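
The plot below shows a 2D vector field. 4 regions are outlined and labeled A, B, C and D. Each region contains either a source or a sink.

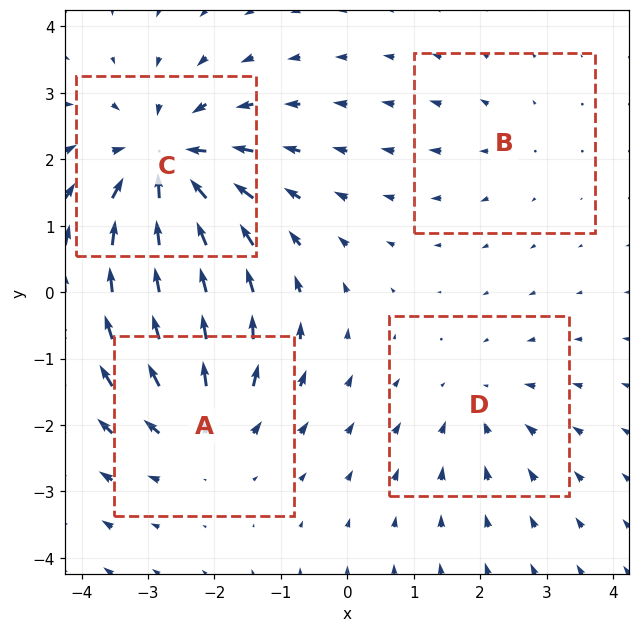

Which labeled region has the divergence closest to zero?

Divergence at each region's feature centre — A: about +4, B: about +2, C: about -7, D: about -3. Region B is closest to zero.

B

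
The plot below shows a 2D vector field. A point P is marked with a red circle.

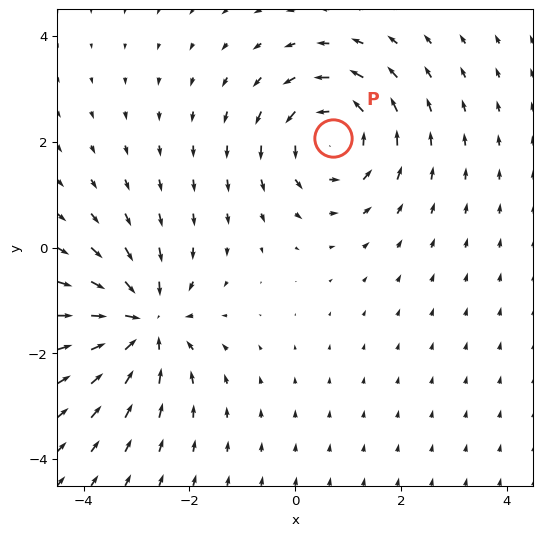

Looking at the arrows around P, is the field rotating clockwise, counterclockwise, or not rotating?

Near P at (0.7, 2.1) the arrows circulate counterclockwise. The curl (z-component) there is about +5; positive curl means counterclockwise rotation.

counterclockwise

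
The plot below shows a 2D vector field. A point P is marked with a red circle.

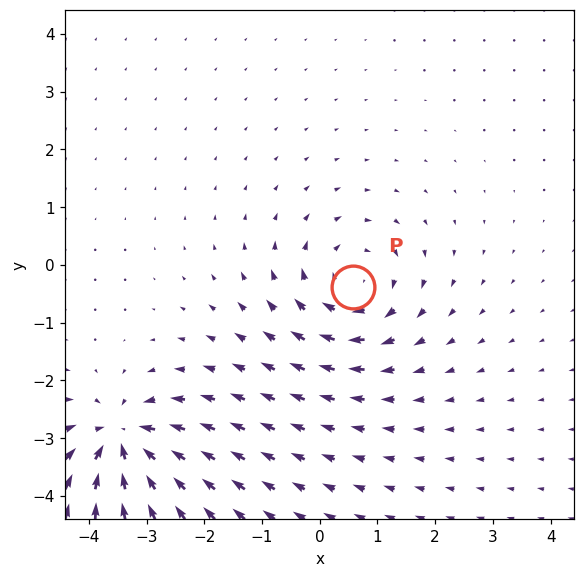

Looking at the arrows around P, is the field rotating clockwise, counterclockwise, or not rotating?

Near P at (0.6, -0.4) the arrows circulate clockwise. The curl (z-component) there is about -4; negative curl means clockwise rotation.

clockwise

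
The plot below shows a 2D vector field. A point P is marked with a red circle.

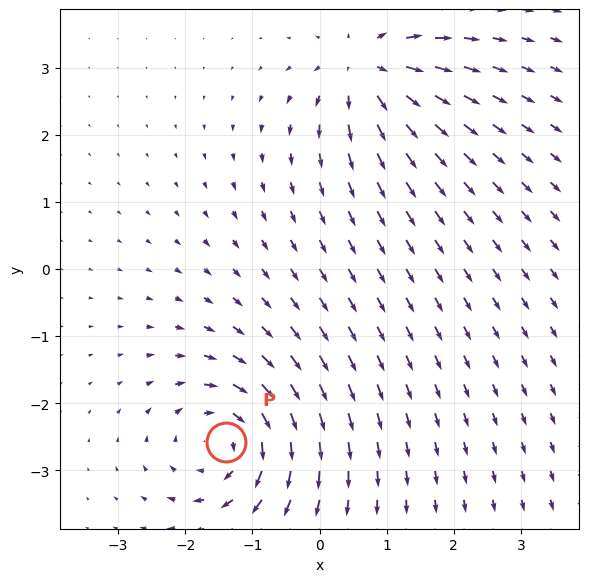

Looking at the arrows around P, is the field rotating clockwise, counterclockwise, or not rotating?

Near P at (-1.4, -2.6) the arrows circulate clockwise. The curl (z-component) there is about -4; negative curl means clockwise rotation.

clockwise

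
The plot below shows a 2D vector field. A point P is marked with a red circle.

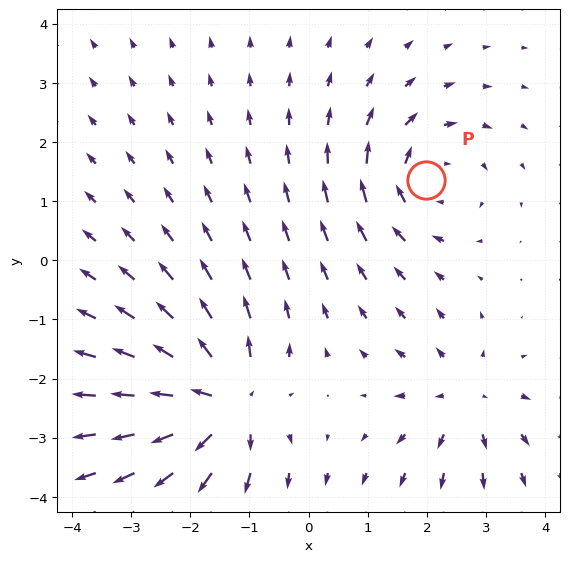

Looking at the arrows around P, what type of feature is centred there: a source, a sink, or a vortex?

At P (2.0, 1.4) the arrows circulate clockwise. Divergence ≈0, curl about -4 — near-zero divergence with nonzero curl is a vortex.

vortex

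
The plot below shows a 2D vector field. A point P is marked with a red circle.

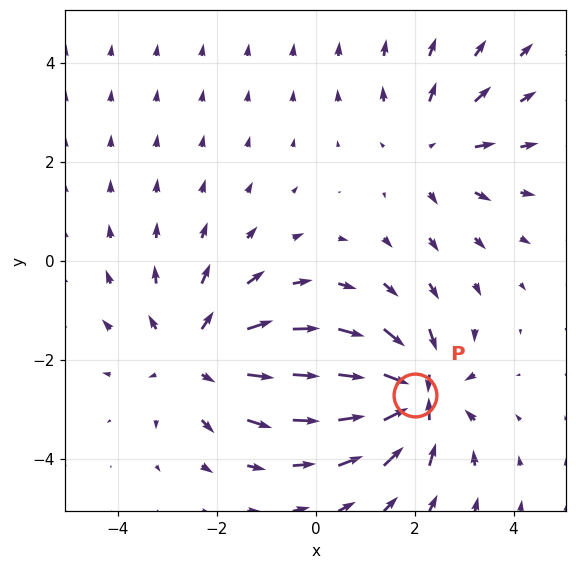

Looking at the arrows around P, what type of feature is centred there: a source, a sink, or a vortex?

sink

At P (2.0, -2.7) the arrows converge inward. Divergence about -7, curl ≈0 — negative divergence with near-zero curl is a sink.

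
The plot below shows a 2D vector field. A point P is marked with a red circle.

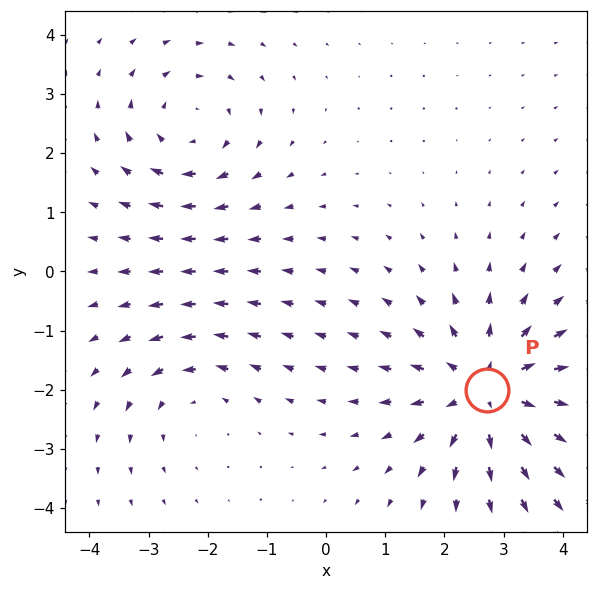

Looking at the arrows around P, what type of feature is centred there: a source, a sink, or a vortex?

source

At P (2.7, -2.0) the arrows spread outward. Divergence about +4, curl ≈0 — positive divergence with near-zero curl is a source.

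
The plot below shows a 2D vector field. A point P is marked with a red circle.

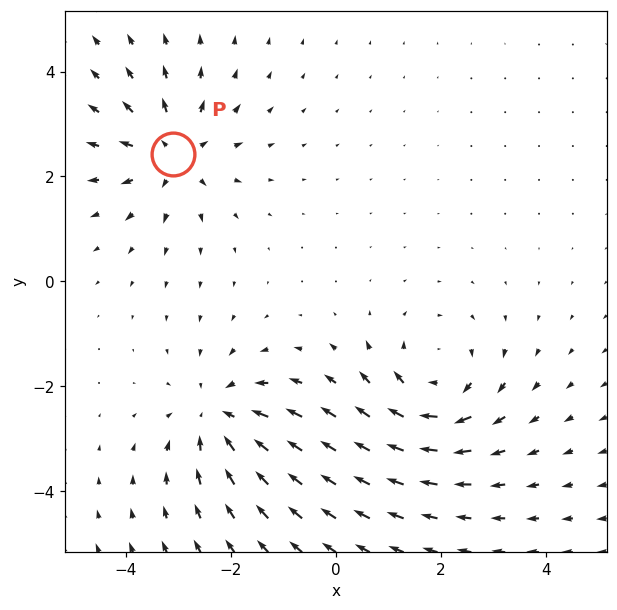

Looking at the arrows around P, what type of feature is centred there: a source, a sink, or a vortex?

source

At P (-3.1, 2.4) the arrows spread outward. Divergence about +4, curl ≈0 — positive divergence with near-zero curl is a source.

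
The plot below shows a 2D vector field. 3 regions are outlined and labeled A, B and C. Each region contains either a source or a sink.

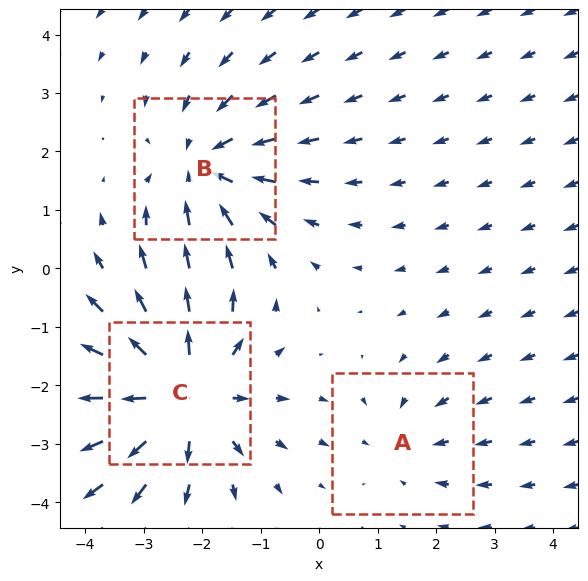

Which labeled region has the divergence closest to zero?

Divergence at each region's feature centre — A: about -2, B: about -3, C: about +4. Region A is closest to zero.

A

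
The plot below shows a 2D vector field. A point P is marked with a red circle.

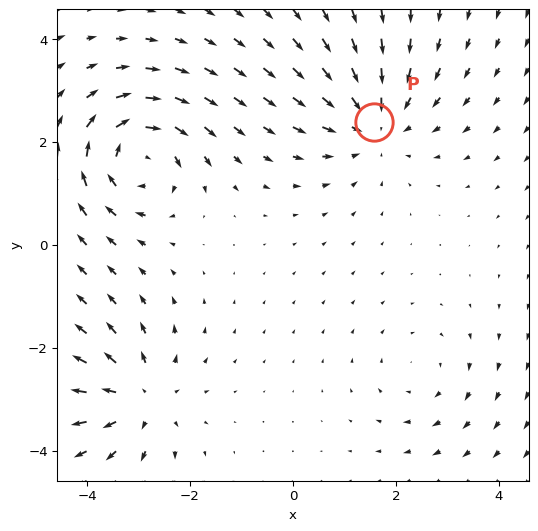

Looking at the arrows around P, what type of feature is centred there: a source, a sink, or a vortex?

sink

At P (1.6, 2.4) the arrows converge inward. Divergence about -4, curl ≈0 — negative divergence with near-zero curl is a sink.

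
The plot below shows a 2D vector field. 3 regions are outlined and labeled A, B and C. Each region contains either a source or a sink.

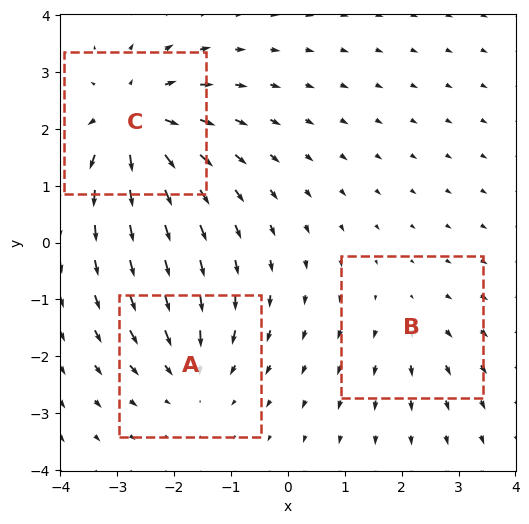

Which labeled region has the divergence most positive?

C

Divergence at each region's feature centre — A: about -3, B: about +2, C: about +6. Region C is most positive.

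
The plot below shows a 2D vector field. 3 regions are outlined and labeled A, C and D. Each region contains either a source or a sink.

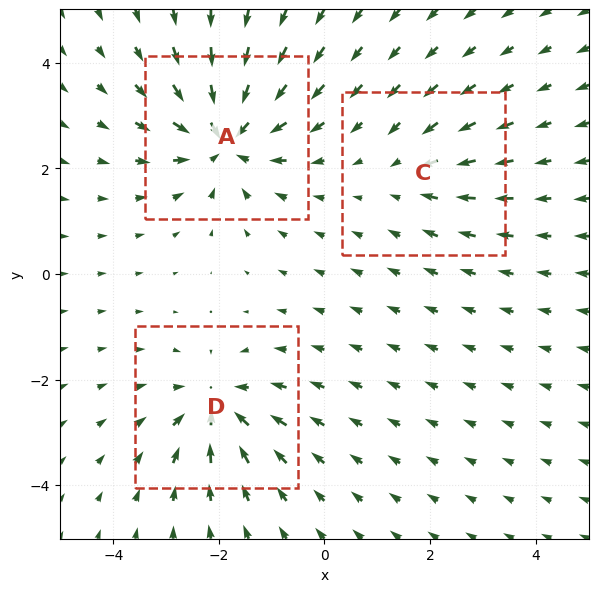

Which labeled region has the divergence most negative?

A

Divergence at each region's feature centre — A: about -5, C: about -2, D: about -4. Region A is most negative.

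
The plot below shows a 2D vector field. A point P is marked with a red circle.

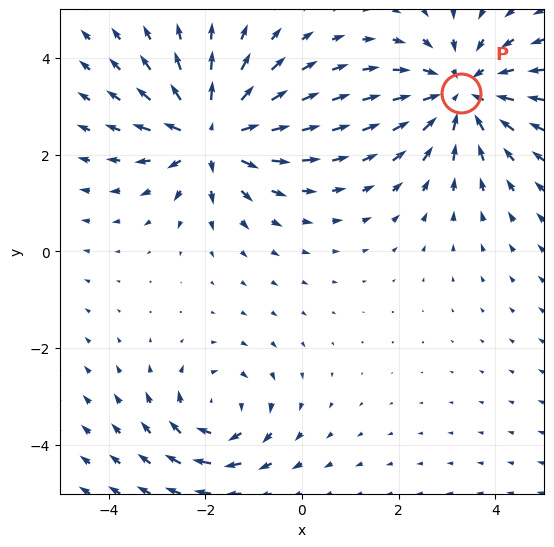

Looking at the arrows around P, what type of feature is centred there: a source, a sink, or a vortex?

sink

At P (3.3, 3.3) the arrows converge inward. Divergence about -4, curl ≈0 — negative divergence with near-zero curl is a sink.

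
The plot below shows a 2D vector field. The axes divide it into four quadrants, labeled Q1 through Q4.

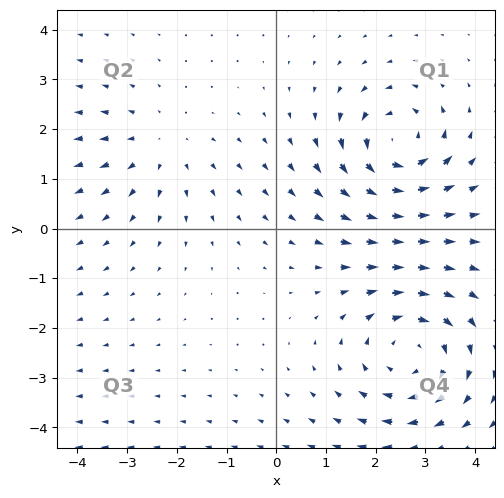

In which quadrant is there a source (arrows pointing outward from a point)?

The source sits at approximately (-2.3, 1.7), which lies in quadrant Q2. The divergence there is about +2, positive as expected for a source.

Q2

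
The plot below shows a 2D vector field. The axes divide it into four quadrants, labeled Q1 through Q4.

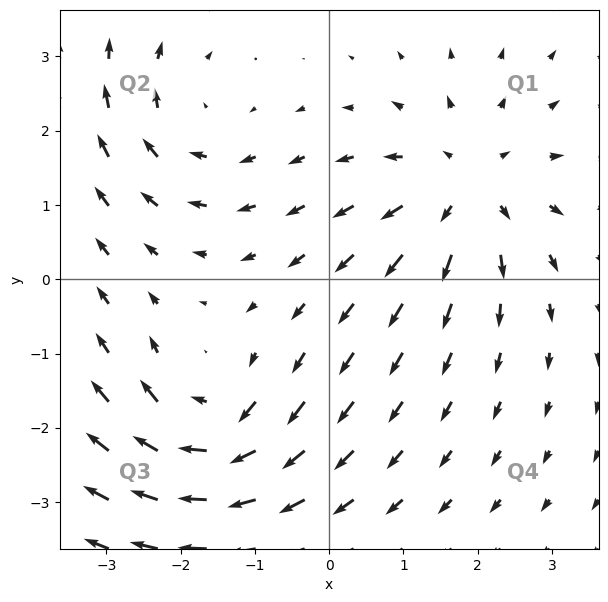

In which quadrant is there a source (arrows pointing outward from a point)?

The source sits at approximately (1.9, 1.2), which lies in quadrant Q1. The divergence there is about +5, positive as expected for a source.

Q1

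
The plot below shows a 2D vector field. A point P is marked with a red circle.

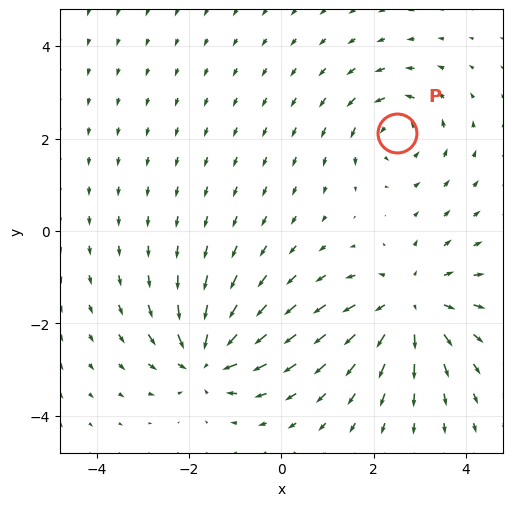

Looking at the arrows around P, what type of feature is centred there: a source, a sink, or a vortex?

vortex

At P (2.5, 2.1) the arrows circulate counterclockwise. Divergence ≈0, curl about +4 — near-zero divergence with nonzero curl is a vortex.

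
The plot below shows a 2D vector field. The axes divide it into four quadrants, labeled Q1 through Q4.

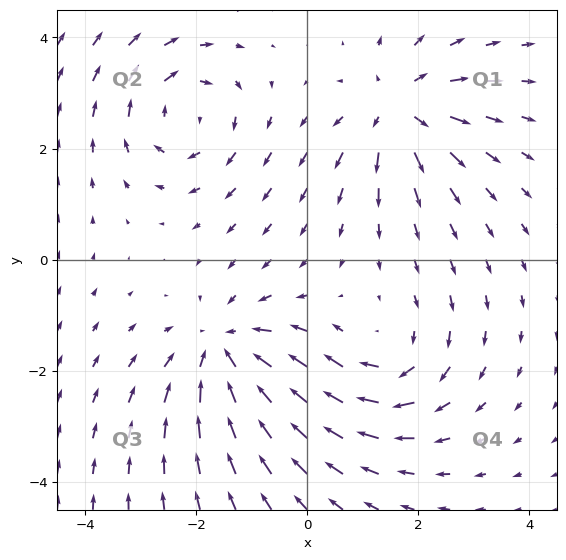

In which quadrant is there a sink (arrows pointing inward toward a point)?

Q3

The sink sits at approximately (-1.5, -1.6), which lies in quadrant Q3. The divergence there is about -4, negative as expected for a sink.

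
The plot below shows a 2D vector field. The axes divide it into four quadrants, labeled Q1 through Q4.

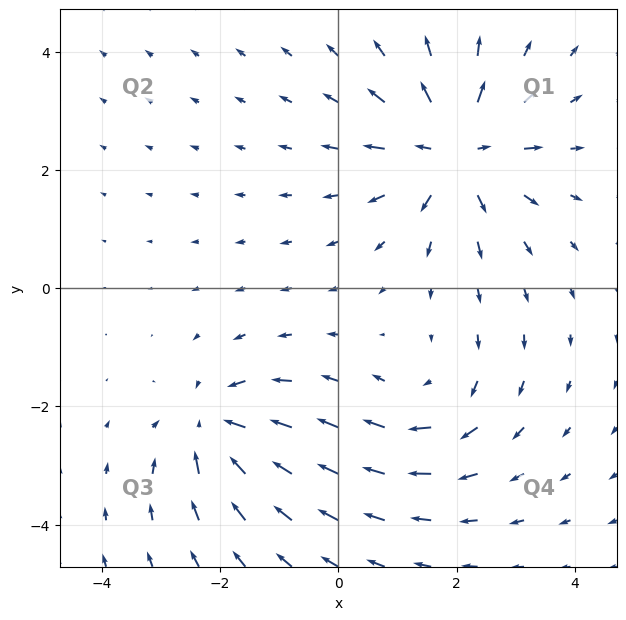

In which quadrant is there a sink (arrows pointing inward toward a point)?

The sink sits at approximately (-2.1, -2.3), which lies in quadrant Q3. The divergence there is about -4, negative as expected for a sink.

Q3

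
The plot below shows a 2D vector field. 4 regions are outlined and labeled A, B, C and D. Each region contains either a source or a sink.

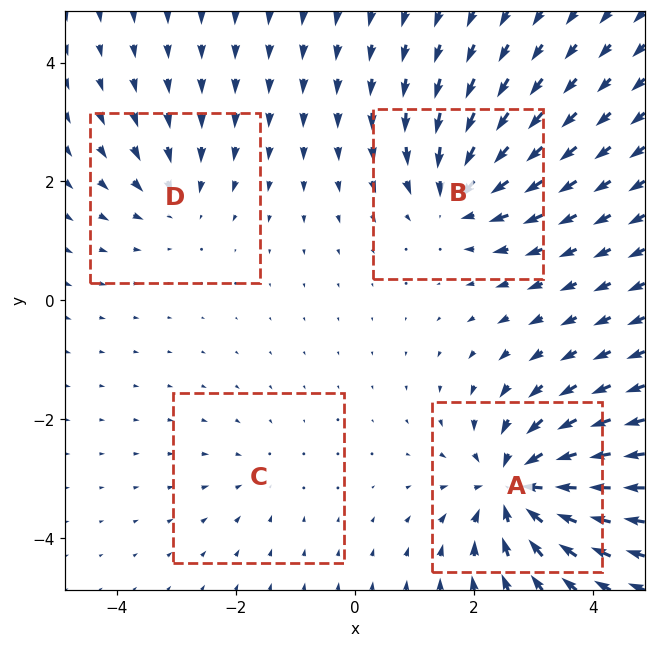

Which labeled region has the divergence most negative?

Divergence at each region's feature centre — A: about -8, B: about -5, C: about -2, D: about -3. Region A is most negative.

A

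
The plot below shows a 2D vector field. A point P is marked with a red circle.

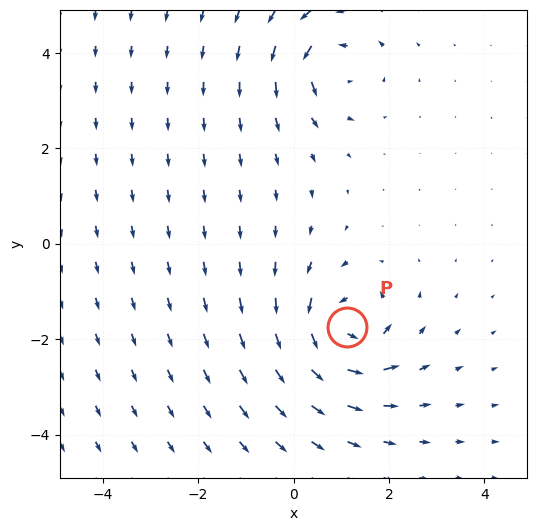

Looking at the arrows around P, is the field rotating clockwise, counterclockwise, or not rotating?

Near P at (1.1, -1.7) the arrows circulate counterclockwise. The curl (z-component) there is about +6; positive curl means counterclockwise rotation.

counterclockwise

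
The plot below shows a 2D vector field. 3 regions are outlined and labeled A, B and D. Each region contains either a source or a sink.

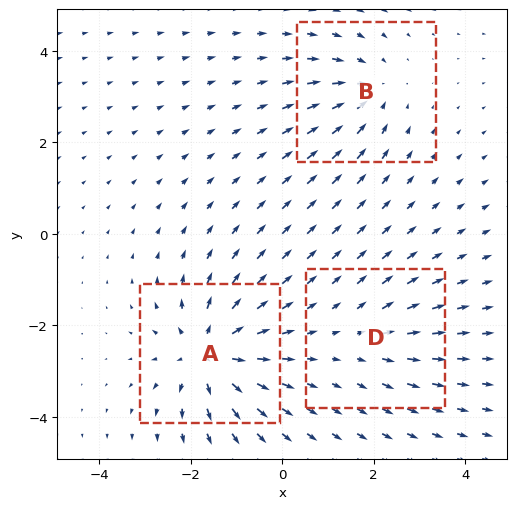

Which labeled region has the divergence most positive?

Divergence at each region's feature centre — A: about +5, B: about -3, D: about +2. Region A is most positive.

A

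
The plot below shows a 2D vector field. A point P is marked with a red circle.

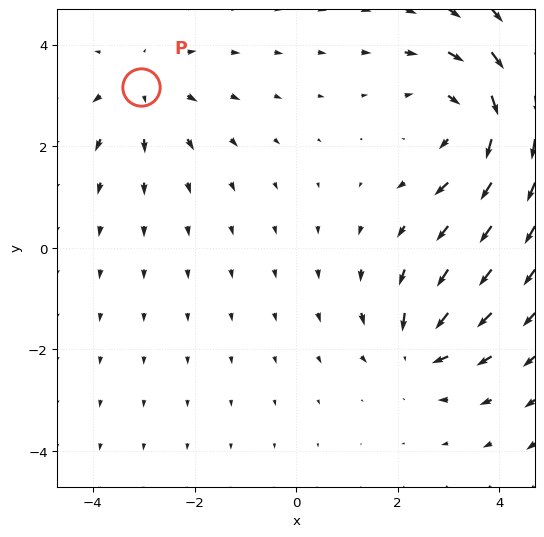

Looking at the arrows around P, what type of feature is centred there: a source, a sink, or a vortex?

At P (-3.1, 3.2) the arrows spread outward. Divergence about +2, curl ≈0 — positive divergence with near-zero curl is a source.

source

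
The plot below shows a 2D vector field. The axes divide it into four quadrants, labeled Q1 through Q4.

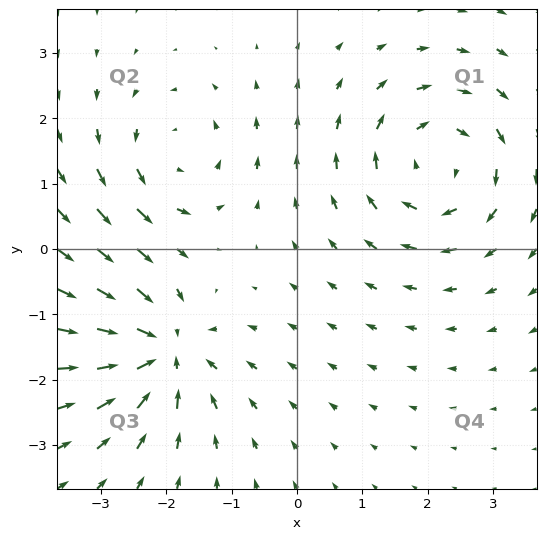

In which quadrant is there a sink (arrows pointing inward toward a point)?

Q3

The sink sits at approximately (-2.1, -1.6), which lies in quadrant Q3. The divergence there is about -6, negative as expected for a sink.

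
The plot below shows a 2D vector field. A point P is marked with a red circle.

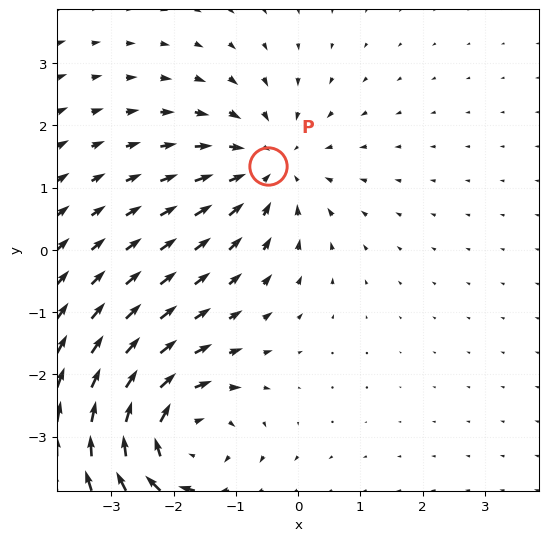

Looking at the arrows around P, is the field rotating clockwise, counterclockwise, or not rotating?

not rotating

Near P at (-0.5, 1.3) the arrows show no circulation. The curl there is ≈0.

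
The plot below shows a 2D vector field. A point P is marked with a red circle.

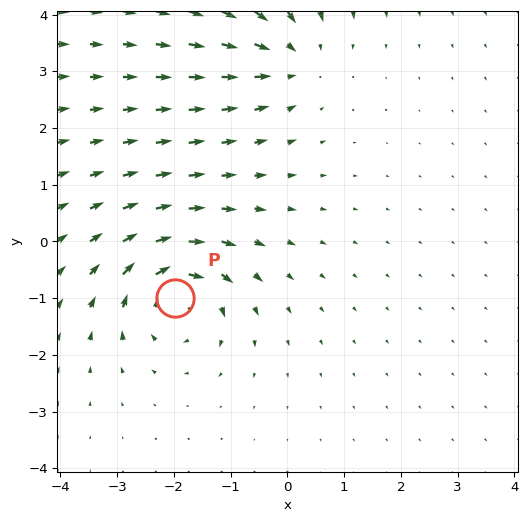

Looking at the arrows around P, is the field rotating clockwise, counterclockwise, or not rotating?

clockwise

Near P at (-2.0, -1.0) the arrows circulate clockwise. The curl (z-component) there is about -5; negative curl means clockwise rotation.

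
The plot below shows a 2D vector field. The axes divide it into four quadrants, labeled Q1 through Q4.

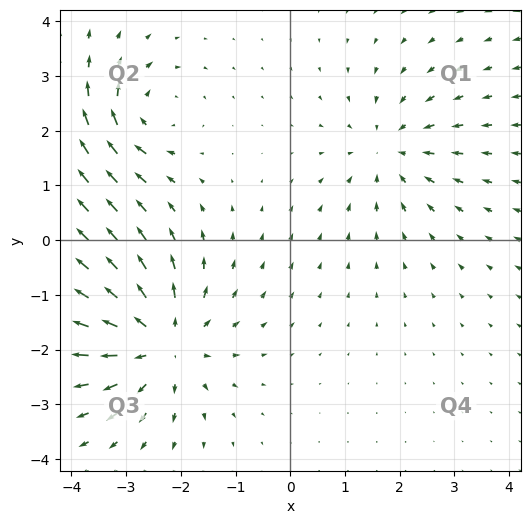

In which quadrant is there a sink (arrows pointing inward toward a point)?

Q1

The sink sits at approximately (1.8, 1.6), which lies in quadrant Q1. The divergence there is about -3, negative as expected for a sink.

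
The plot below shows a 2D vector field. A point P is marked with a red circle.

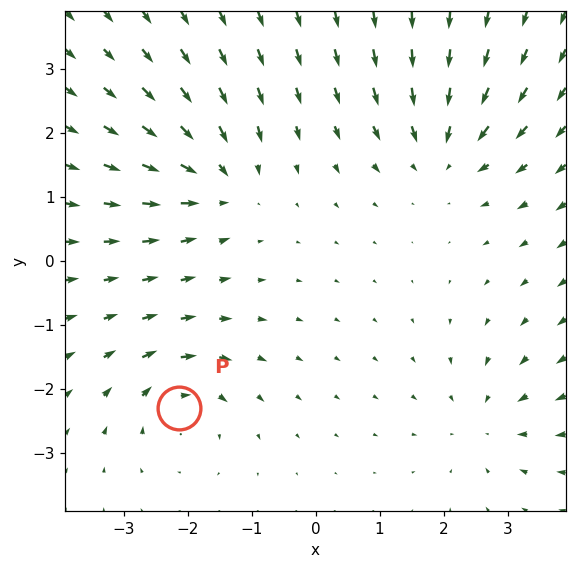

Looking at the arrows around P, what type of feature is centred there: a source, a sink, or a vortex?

vortex

At P (-2.1, -2.3) the arrows circulate clockwise. Divergence ≈0, curl about -4 — near-zero divergence with nonzero curl is a vortex.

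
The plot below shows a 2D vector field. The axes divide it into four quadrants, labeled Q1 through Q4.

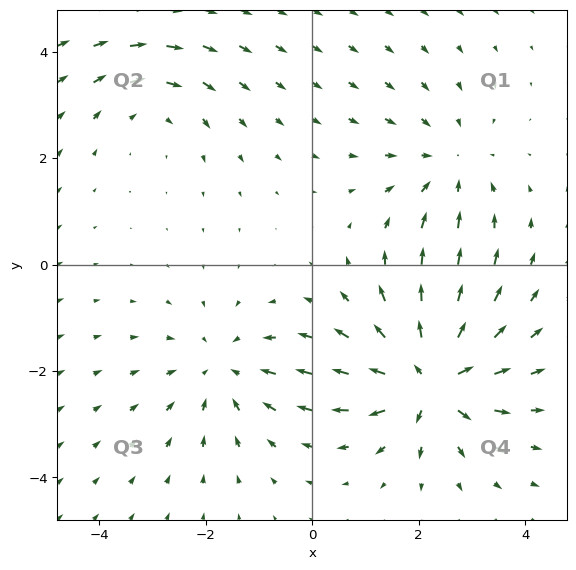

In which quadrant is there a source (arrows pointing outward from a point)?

The source sits at approximately (2.2, -2.2), which lies in quadrant Q4. The divergence there is about +7, positive as expected for a source.

Q4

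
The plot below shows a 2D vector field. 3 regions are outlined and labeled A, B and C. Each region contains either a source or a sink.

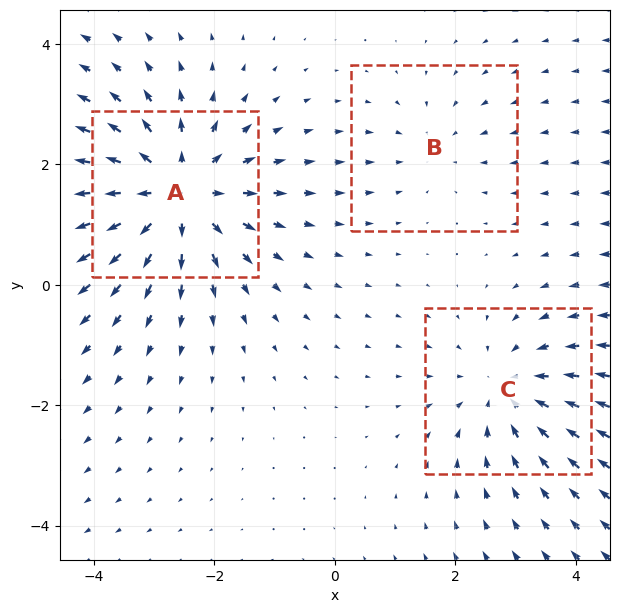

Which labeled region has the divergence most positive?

A

Divergence at each region's feature centre — A: about +4, B: about -2, C: about -3. Region A is most positive.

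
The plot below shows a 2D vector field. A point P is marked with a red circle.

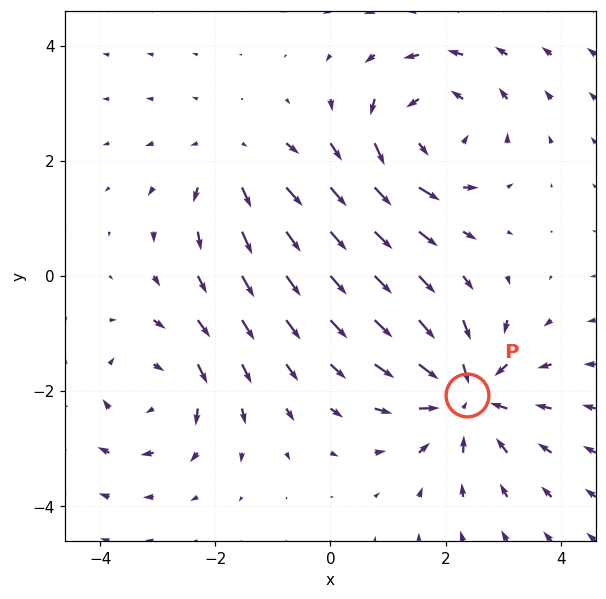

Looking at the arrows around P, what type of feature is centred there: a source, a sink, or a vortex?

sink

At P (2.4, -2.1) the arrows converge inward. Divergence about -5, curl ≈0 — negative divergence with near-zero curl is a sink.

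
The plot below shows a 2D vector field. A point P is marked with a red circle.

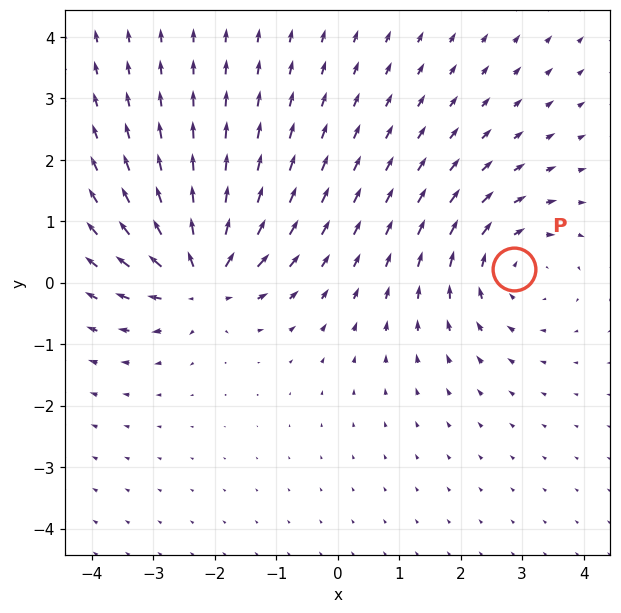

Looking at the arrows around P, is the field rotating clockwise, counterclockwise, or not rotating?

clockwise

Near P at (2.9, 0.2) the arrows circulate clockwise. The curl (z-component) there is about -4; negative curl means clockwise rotation.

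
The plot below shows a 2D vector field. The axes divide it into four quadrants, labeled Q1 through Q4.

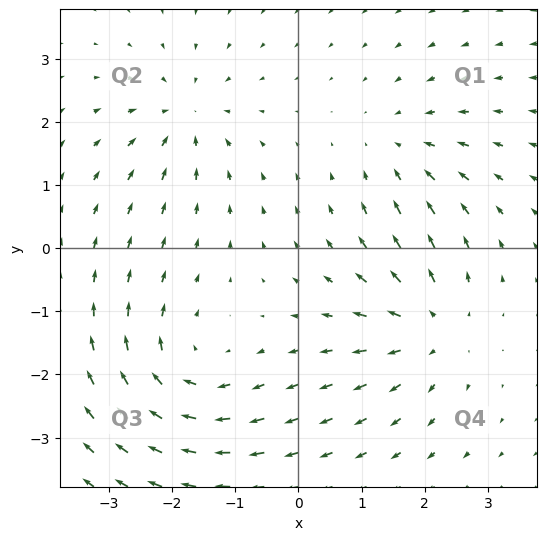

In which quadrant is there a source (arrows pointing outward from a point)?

Q4

The source sits at approximately (2.1, -1.2), which lies in quadrant Q4. The divergence there is about +4, positive as expected for a source.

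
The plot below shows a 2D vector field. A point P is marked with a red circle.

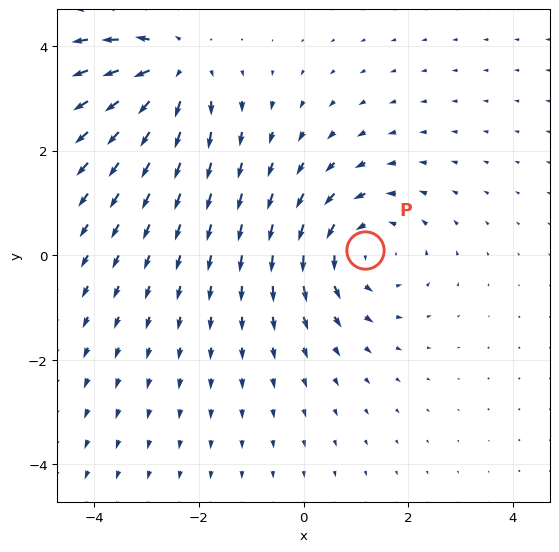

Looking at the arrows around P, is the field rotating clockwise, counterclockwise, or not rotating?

counterclockwise

Near P at (1.2, 0.1) the arrows circulate counterclockwise. The curl (z-component) there is about +4; positive curl means counterclockwise rotation.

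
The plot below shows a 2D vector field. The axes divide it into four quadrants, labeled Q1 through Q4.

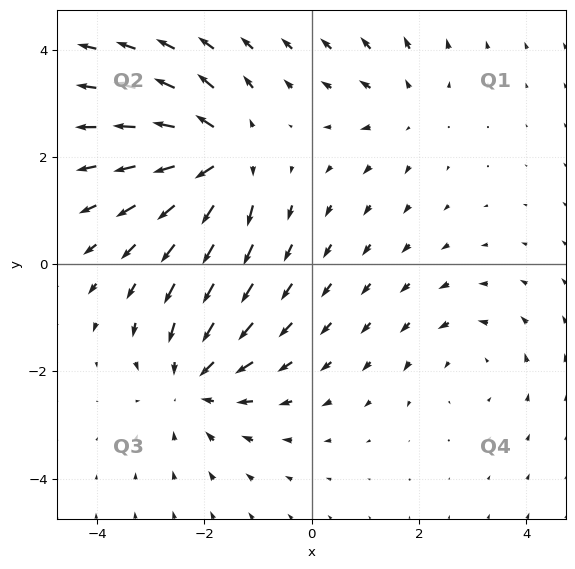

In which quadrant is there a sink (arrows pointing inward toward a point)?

The sink sits at approximately (-2.2, -2.2), which lies in quadrant Q3. The divergence there is about -4, negative as expected for a sink.

Q3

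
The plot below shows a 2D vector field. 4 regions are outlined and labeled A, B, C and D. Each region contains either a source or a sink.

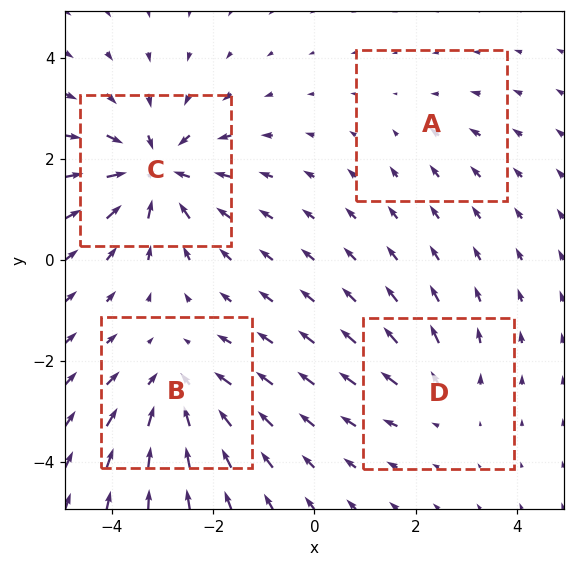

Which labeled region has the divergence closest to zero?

Divergence at each region's feature centre — A: about -2, B: about -4, C: about -6, D: about +3. Region A is closest to zero.

A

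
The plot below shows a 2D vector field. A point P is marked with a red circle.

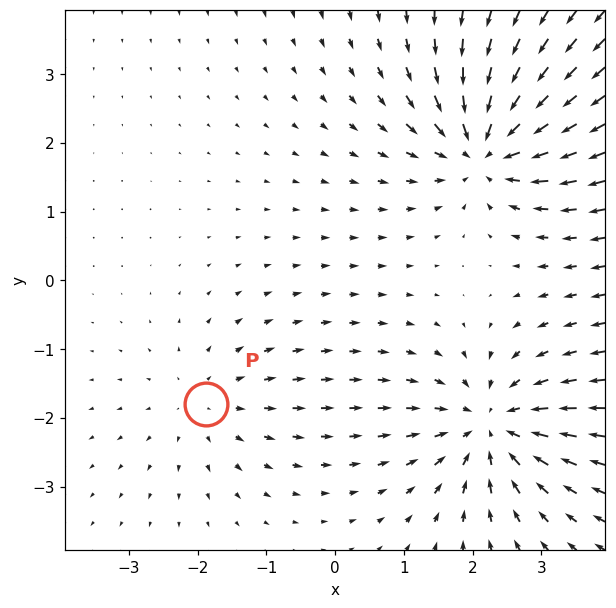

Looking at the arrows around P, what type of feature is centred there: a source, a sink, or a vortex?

At P (-1.9, -1.8) the arrows spread outward. Divergence about +3, curl ≈0 — positive divergence with near-zero curl is a source.

source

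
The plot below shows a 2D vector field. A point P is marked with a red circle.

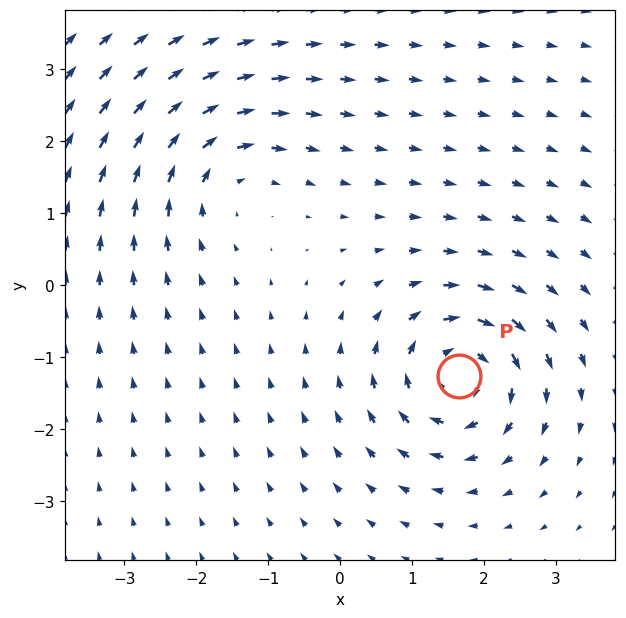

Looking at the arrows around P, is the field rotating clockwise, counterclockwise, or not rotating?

Near P at (1.7, -1.3) the arrows circulate clockwise. The curl (z-component) there is about -5; negative curl means clockwise rotation.

clockwise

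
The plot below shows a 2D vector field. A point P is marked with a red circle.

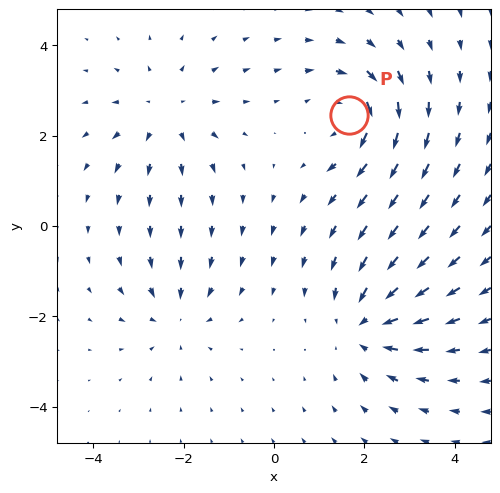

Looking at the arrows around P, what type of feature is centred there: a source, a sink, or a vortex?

vortex

At P (1.7, 2.5) the arrows circulate clockwise. Divergence ≈0, curl about -5 — near-zero divergence with nonzero curl is a vortex.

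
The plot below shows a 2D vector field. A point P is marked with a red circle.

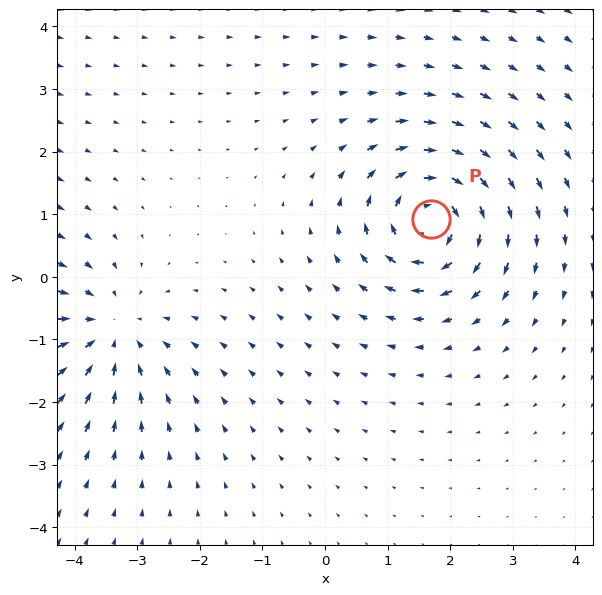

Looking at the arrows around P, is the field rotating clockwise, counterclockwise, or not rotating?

Near P at (1.7, 0.9) the arrows circulate clockwise. The curl (z-component) there is about -7; negative curl means clockwise rotation.

clockwise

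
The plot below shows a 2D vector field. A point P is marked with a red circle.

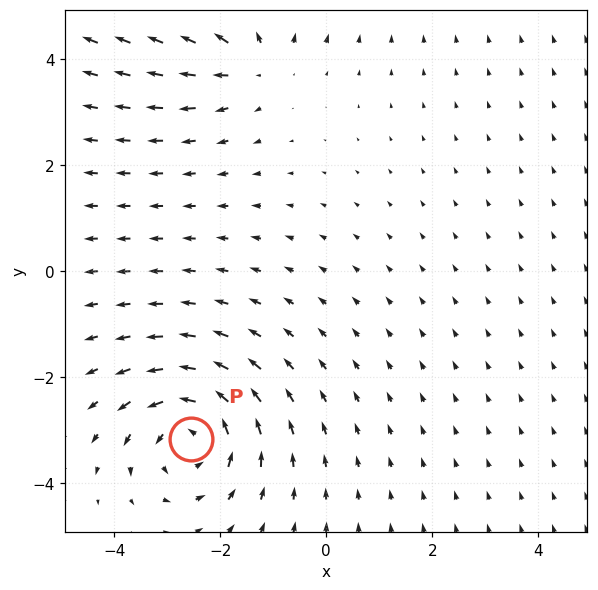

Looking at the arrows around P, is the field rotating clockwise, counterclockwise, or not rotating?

counterclockwise

Near P at (-2.5, -3.2) the arrows circulate counterclockwise. The curl (z-component) there is about +4; positive curl means counterclockwise rotation.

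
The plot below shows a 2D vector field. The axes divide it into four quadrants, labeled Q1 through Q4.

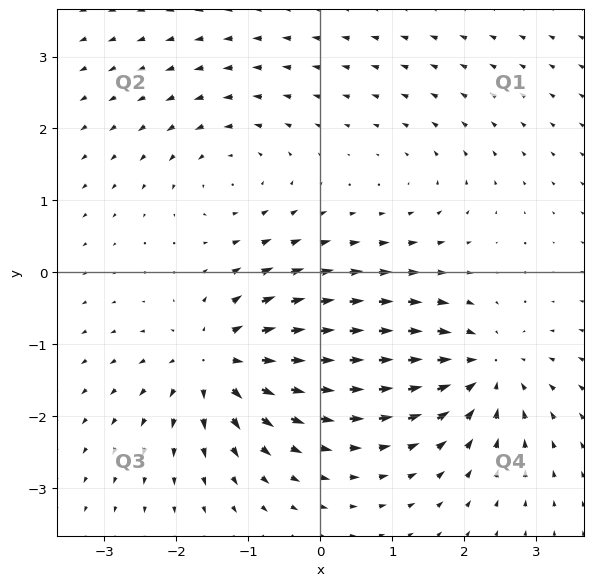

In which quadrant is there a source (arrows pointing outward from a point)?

Q3

The source sits at approximately (-1.4, -1.2), which lies in quadrant Q3. The divergence there is about +6, positive as expected for a source.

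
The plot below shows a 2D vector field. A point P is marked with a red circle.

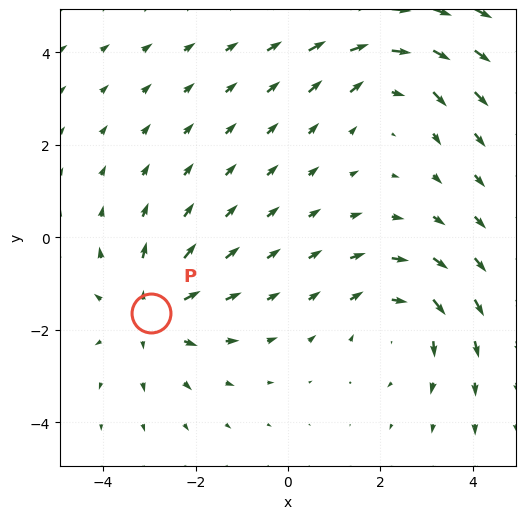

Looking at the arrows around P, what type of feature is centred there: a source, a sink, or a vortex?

source

At P (-3.0, -1.6) the arrows spread outward. Divergence about +3, curl ≈0 — positive divergence with near-zero curl is a source.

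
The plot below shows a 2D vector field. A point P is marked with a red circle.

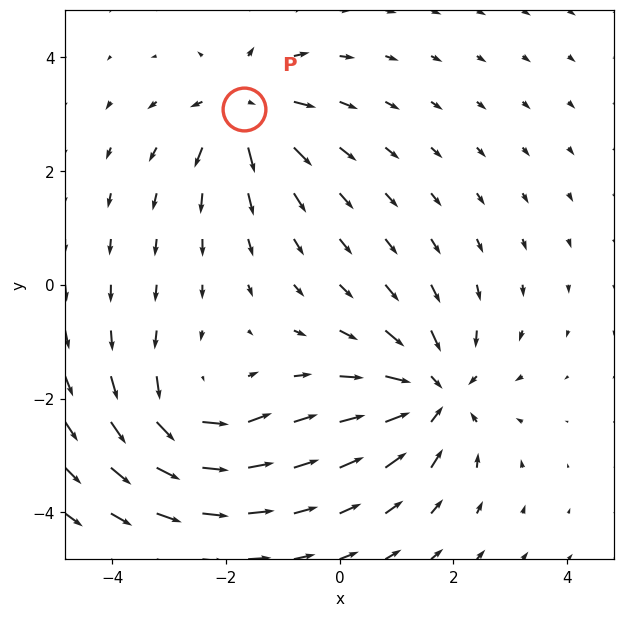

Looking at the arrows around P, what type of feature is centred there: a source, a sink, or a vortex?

source

At P (-1.7, 3.1) the arrows spread outward. Divergence about +4, curl ≈0 — positive divergence with near-zero curl is a source.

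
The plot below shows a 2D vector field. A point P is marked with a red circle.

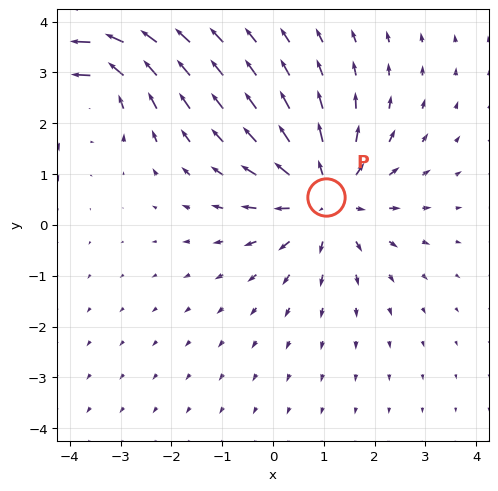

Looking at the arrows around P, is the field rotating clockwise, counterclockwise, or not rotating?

not rotating

Near P at (1.0, 0.5) the arrows show no circulation. The curl there is ≈0.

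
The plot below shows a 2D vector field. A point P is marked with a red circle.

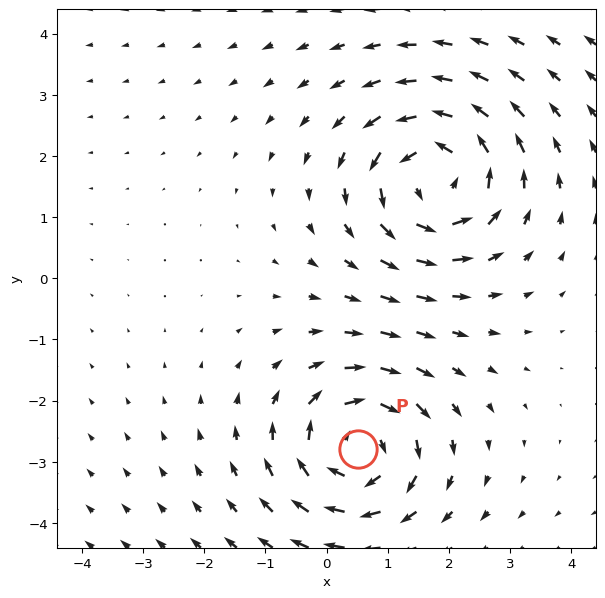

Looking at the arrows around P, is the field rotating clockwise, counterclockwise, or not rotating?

Near P at (0.5, -2.8) the arrows circulate clockwise. The curl (z-component) there is about -5; negative curl means clockwise rotation.

clockwise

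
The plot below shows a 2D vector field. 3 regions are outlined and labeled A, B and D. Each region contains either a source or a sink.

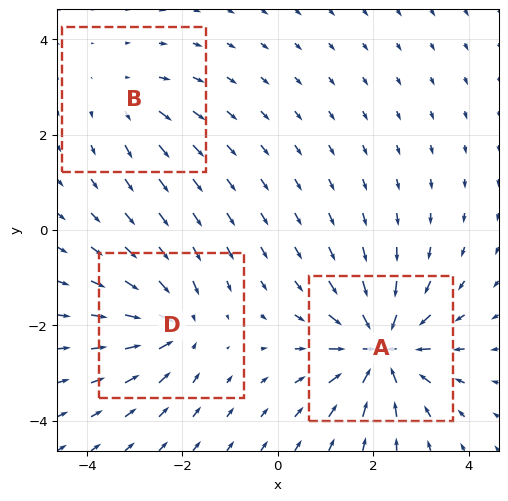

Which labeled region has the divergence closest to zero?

B

Divergence at each region's feature centre — A: about -6, B: about +2, D: about -4. Region B is closest to zero.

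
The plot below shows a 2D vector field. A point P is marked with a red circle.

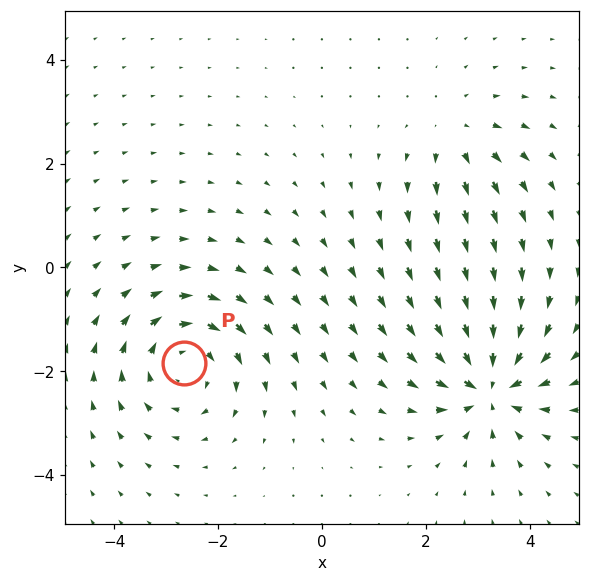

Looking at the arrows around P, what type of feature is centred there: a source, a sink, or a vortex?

vortex

At P (-2.7, -1.8) the arrows circulate clockwise. Divergence ≈0, curl about -4 — near-zero divergence with nonzero curl is a vortex.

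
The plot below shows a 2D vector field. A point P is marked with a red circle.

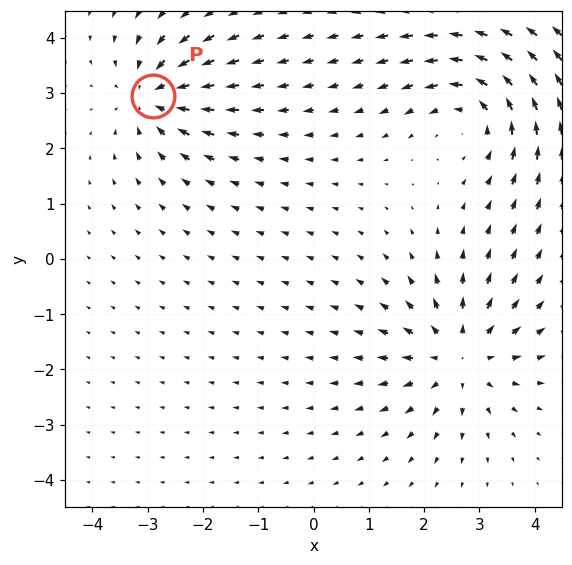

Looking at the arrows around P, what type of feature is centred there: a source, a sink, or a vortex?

At P (-2.9, 3.0) the arrows converge inward. Divergence about -5, curl ≈0 — negative divergence with near-zero curl is a sink.

sink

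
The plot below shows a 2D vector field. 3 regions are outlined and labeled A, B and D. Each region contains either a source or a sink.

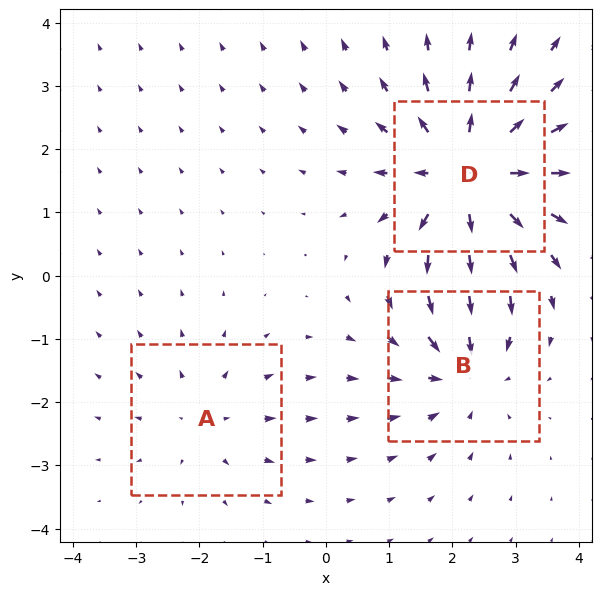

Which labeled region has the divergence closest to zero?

A

Divergence at each region's feature centre — A: about +2, B: about -3, D: about +5. Region A is closest to zero.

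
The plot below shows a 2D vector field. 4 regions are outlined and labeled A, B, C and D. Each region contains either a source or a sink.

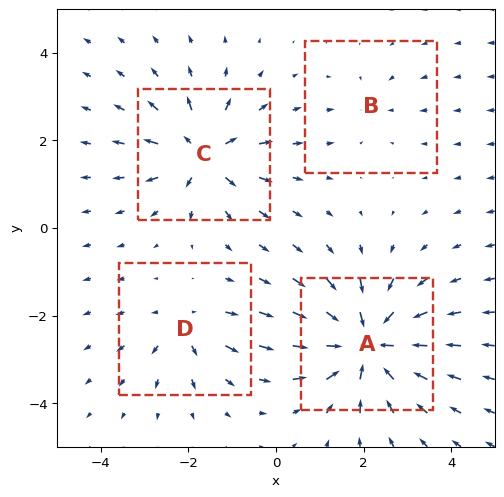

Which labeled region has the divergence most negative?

A

Divergence at each region's feature centre — A: about -9, B: about -3, C: about +6, D: about +4. Region A is most negative.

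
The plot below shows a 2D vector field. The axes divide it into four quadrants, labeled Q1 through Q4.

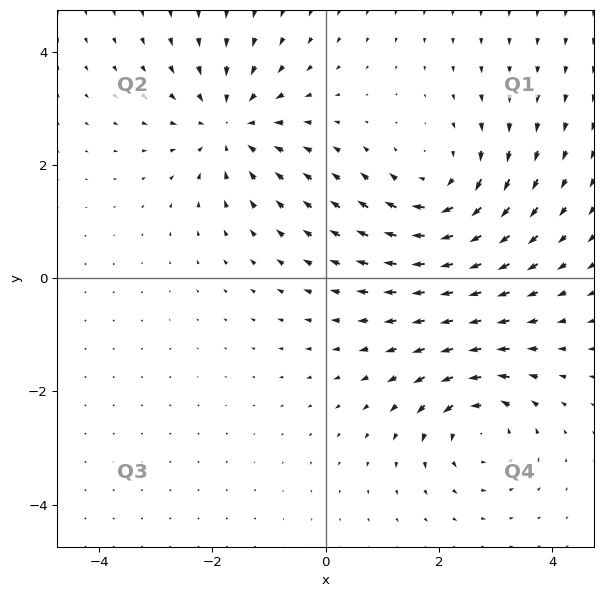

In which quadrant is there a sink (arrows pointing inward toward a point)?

The sink sits at approximately (-1.7, 2.7), which lies in quadrant Q2. The divergence there is about -3, negative as expected for a sink.

Q2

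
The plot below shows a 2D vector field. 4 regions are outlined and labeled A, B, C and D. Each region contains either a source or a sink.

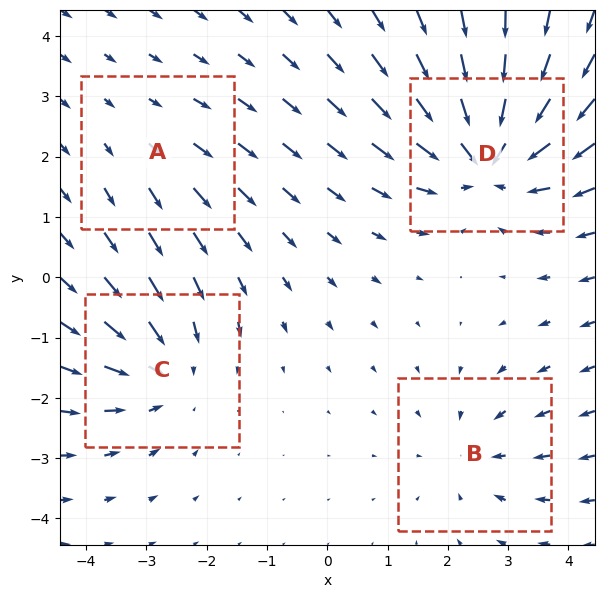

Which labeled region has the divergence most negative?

D

Divergence at each region's feature centre — A: about +2, B: about -3, C: about -4, D: about -7. Region D is most negative.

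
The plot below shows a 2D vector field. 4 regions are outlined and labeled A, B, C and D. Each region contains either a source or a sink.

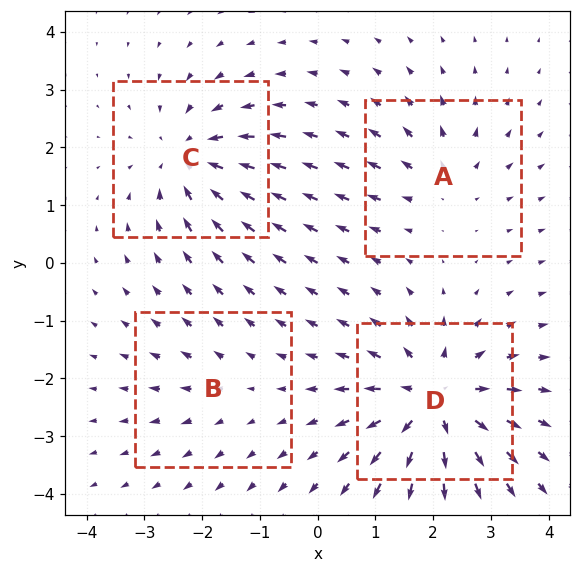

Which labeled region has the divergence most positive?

Divergence at each region's feature centre — A: about +4, B: about +2, C: about -5, D: about +8. Region D is most positive.

D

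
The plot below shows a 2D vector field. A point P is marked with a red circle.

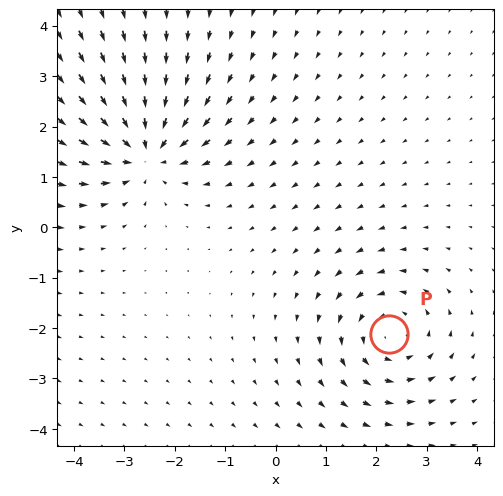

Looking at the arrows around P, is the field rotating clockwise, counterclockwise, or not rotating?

Near P at (2.3, -2.1) the arrows circulate counterclockwise. The curl (z-component) there is about +3; positive curl means counterclockwise rotation.

counterclockwise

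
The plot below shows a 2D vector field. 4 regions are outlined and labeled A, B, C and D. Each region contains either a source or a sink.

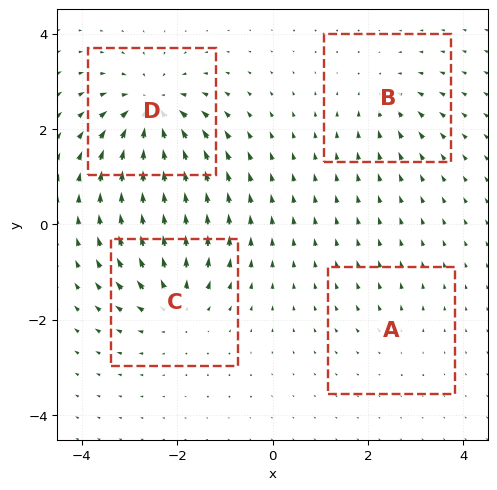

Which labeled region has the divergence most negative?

Divergence at each region's feature centre — A: about +2, B: about -4, C: about +6, D: about -8. Region D is most negative.

D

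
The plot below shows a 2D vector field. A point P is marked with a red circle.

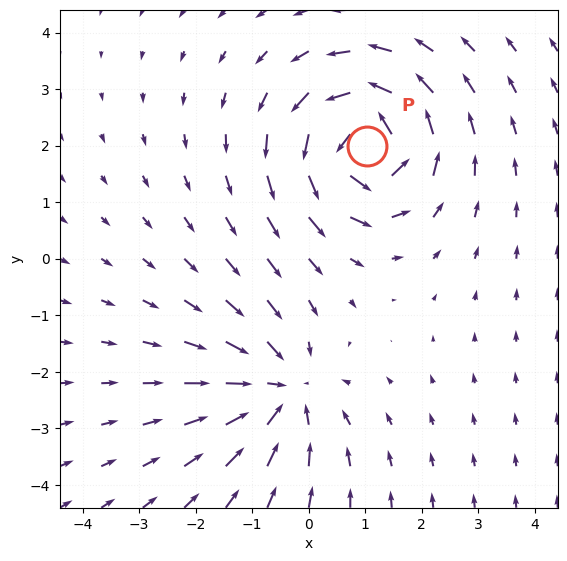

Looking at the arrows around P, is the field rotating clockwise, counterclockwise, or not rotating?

counterclockwise

Near P at (1.0, 2.0) the arrows circulate counterclockwise. The curl (z-component) there is about +5; positive curl means counterclockwise rotation.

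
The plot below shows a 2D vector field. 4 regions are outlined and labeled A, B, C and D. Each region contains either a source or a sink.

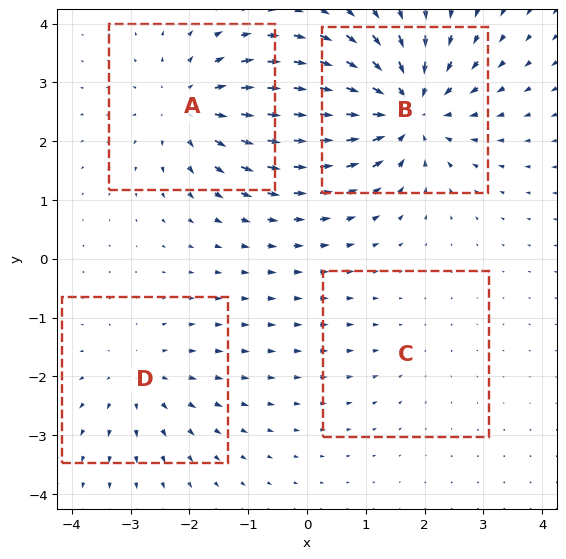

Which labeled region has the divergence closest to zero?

C

Divergence at each region's feature centre — A: about +5, B: about -7, C: about -2, D: about +3. Region C is closest to zero.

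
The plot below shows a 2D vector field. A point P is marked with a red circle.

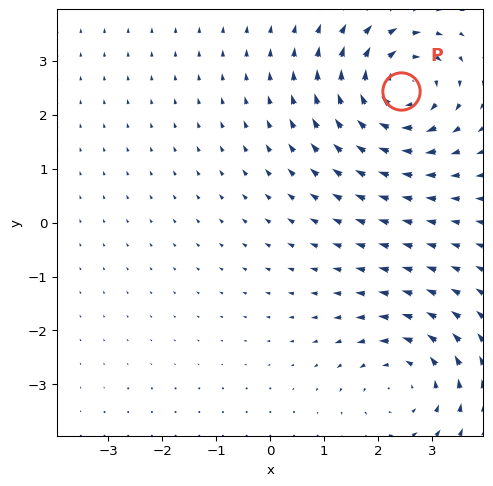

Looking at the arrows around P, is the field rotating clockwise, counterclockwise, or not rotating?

clockwise

Near P at (2.4, 2.4) the arrows circulate clockwise. The curl (z-component) there is about -6; negative curl means clockwise rotation.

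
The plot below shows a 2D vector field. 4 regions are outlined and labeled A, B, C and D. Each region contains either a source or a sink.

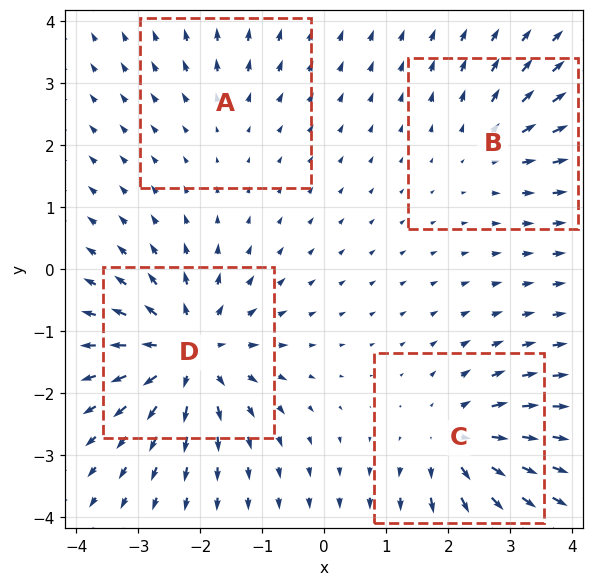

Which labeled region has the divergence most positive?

Divergence at each region's feature centre — A: about +2, B: about +3, C: about +5, D: about +7. Region D is most positive.

D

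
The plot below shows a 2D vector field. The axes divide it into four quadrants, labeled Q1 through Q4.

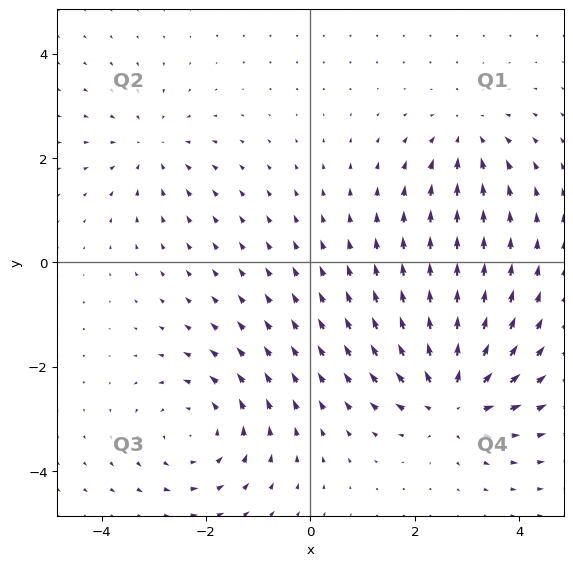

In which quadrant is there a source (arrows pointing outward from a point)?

Q4

The source sits at approximately (2.7, -2.6), which lies in quadrant Q4. The divergence there is about +6, positive as expected for a source.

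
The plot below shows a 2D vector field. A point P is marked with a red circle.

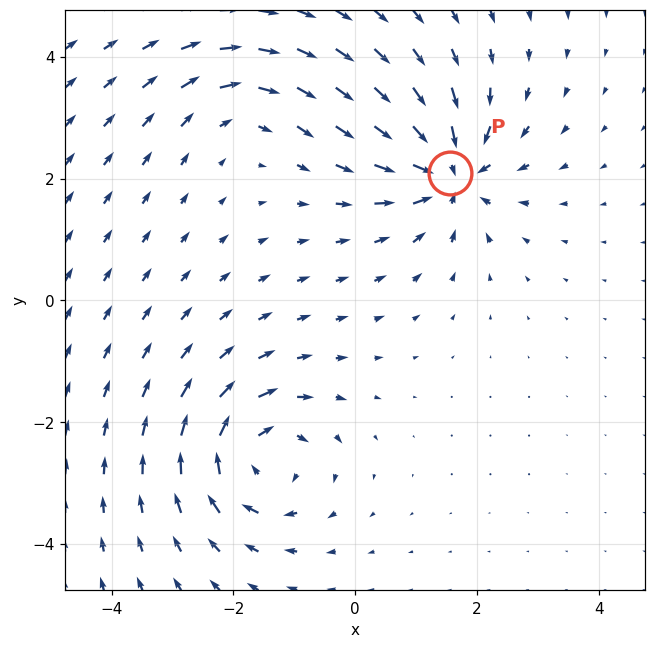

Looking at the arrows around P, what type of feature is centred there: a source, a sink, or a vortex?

sink

At P (1.6, 2.1) the arrows converge inward. Divergence about -7, curl ≈0 — negative divergence with near-zero curl is a sink.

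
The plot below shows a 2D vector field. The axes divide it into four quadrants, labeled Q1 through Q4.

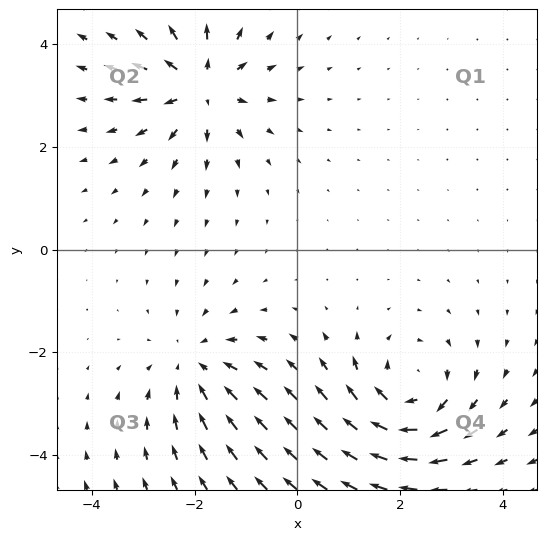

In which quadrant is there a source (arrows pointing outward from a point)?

The source sits at approximately (-1.9, 3.2), which lies in quadrant Q2. The divergence there is about +5, positive as expected for a source.

Q2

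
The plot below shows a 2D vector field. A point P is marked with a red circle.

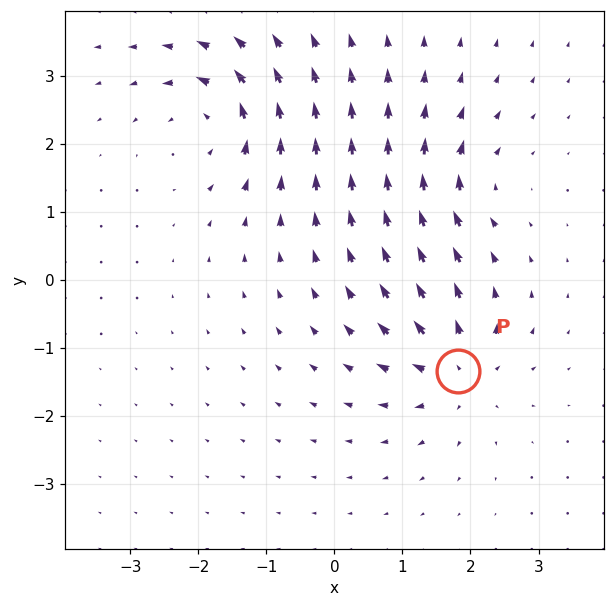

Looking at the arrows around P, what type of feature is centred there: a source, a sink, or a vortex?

source

At P (1.8, -1.3) the arrows spread outward. Divergence about +6, curl ≈0 — positive divergence with near-zero curl is a source.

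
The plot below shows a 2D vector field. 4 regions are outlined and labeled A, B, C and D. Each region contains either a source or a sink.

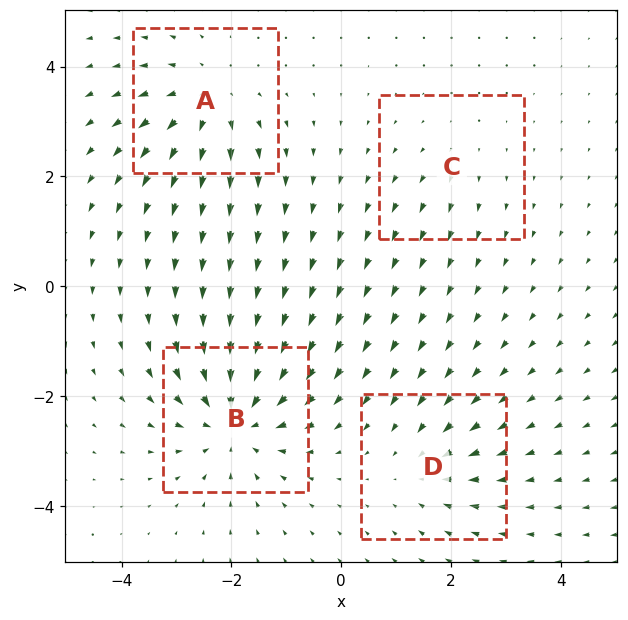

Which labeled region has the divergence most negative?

Divergence at each region's feature centre — A: about +5, B: about -7, C: about +2, D: about -4. Region B is most negative.

B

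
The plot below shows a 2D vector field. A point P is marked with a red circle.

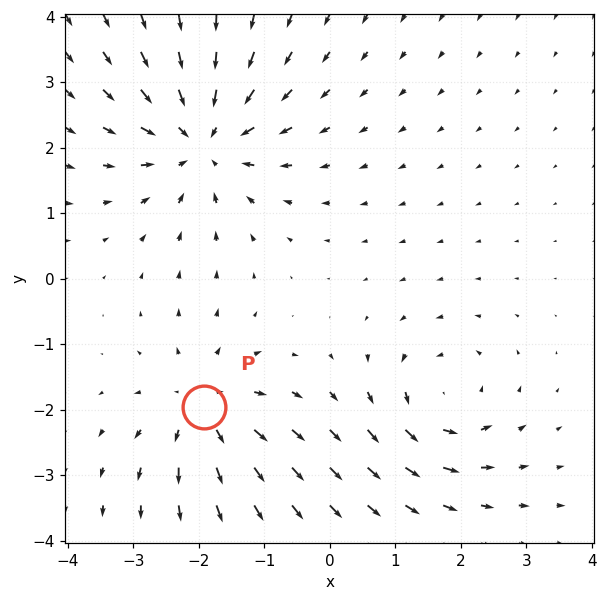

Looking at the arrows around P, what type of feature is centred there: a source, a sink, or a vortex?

source

At P (-1.9, -2.0) the arrows spread outward. Divergence about +4, curl ≈0 — positive divergence with near-zero curl is a source.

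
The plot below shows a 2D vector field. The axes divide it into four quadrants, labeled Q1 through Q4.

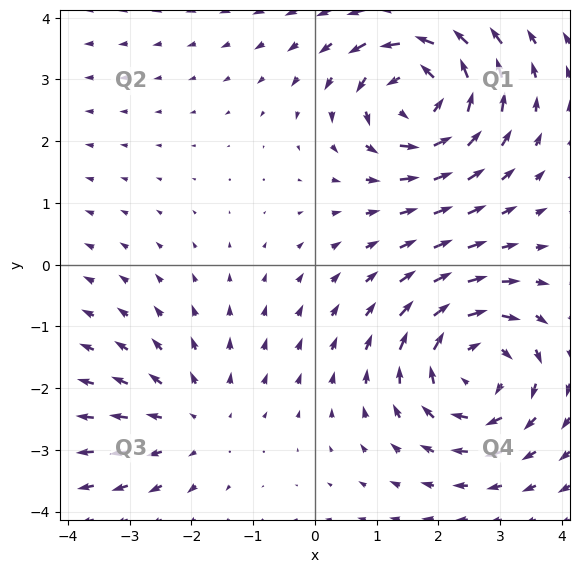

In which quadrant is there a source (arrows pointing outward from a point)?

The source sits at approximately (-2.0, -2.5), which lies in quadrant Q3. The divergence there is about +2, positive as expected for a source.

Q3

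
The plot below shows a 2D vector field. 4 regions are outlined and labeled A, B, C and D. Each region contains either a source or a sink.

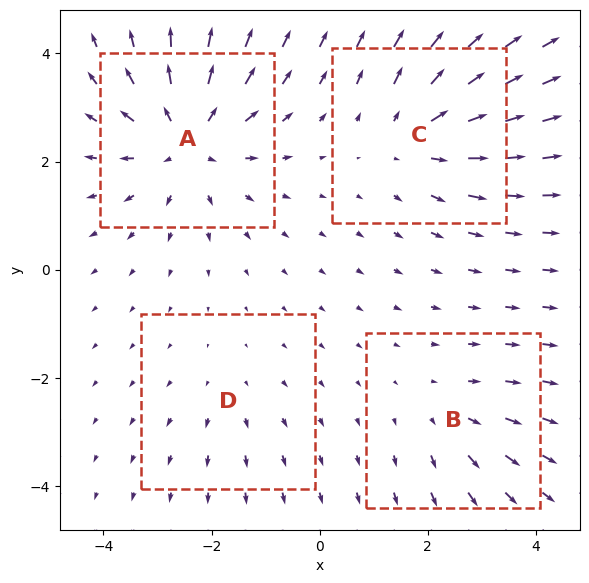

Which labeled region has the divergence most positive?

A

Divergence at each region's feature centre — A: about +6, B: about +3, C: about +4, D: about +2. Region A is most positive.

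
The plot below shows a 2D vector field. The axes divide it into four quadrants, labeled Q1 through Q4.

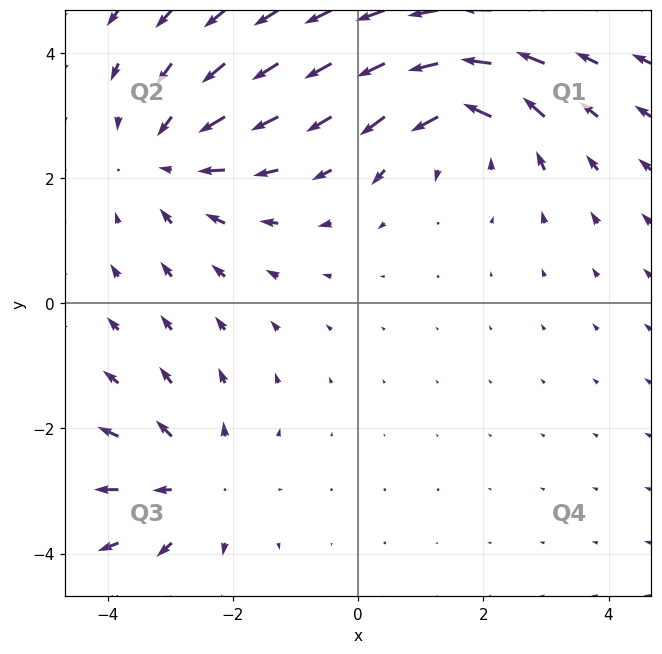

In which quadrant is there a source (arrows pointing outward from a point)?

Q3

The source sits at approximately (-2.6, -2.9), which lies in quadrant Q3. The divergence there is about +3, positive as expected for a source.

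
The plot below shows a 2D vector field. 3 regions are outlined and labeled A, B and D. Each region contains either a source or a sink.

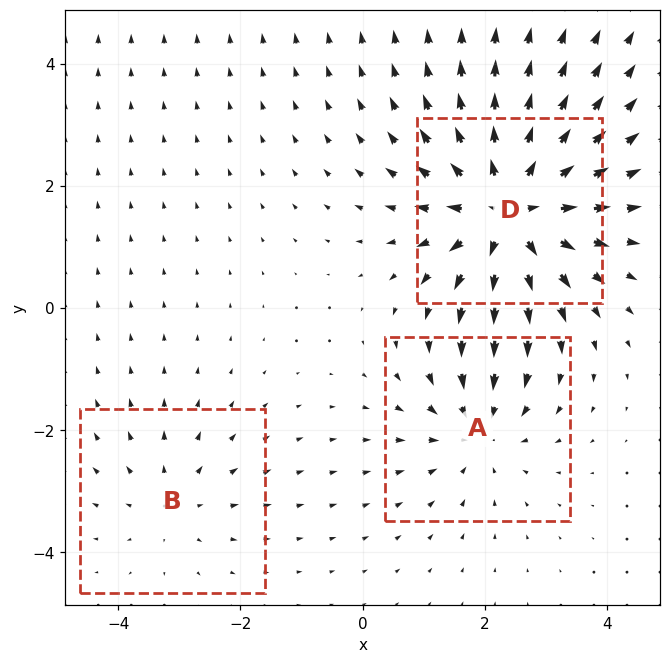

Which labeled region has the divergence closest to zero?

Divergence at each region's feature centre — A: about -3, B: about +2, D: about +5. Region B is closest to zero.

B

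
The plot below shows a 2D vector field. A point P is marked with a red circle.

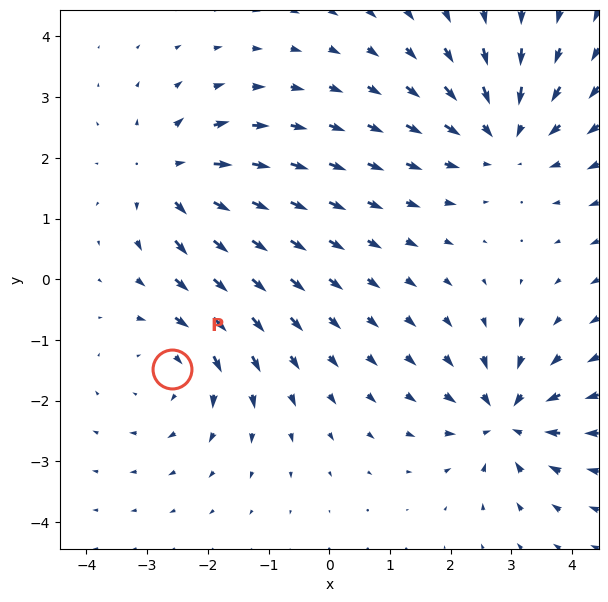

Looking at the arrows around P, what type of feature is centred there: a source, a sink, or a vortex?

At P (-2.6, -1.5) the arrows circulate clockwise. Divergence ≈0, curl about -4 — near-zero divergence with nonzero curl is a vortex.

vortex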